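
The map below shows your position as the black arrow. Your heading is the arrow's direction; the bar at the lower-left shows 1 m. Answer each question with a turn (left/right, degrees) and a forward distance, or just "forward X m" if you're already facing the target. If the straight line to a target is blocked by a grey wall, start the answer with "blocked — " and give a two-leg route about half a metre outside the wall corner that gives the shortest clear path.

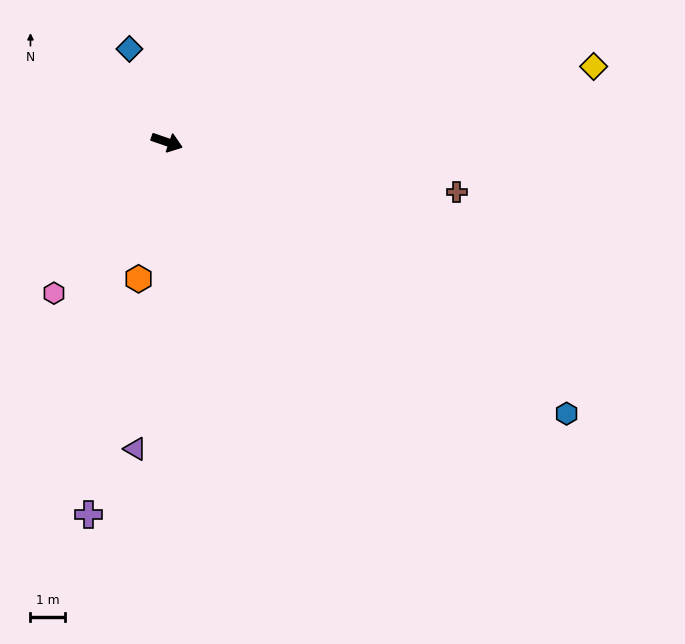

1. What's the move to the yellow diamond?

turn left 29°, forward 12.6 m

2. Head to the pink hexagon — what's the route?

turn right 108°, forward 5.5 m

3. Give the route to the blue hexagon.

turn right 15°, forward 14.1 m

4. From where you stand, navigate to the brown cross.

turn left 9°, forward 8.6 m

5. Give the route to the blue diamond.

turn left 131°, forward 2.9 m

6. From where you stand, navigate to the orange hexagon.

turn right 83°, forward 4.1 m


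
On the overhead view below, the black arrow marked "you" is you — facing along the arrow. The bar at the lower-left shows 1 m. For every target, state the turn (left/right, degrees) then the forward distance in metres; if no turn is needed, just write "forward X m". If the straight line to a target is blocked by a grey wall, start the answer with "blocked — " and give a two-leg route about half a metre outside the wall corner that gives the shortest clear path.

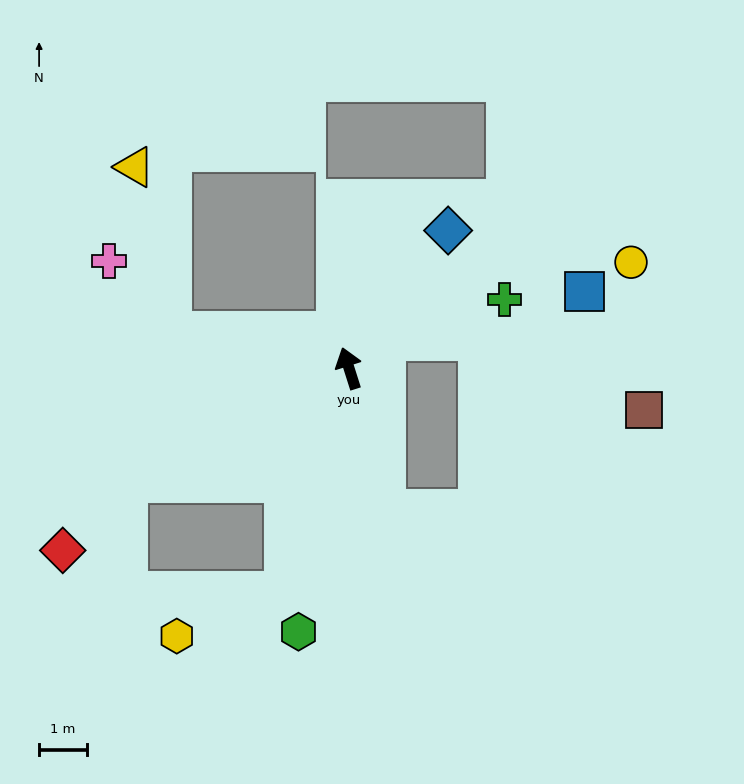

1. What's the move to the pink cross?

blocked — turn left 61°, forward 3.8 m, then turn right 37°, forward 2.0 m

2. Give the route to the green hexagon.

turn left 152°, forward 5.6 m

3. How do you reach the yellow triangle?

blocked — turn left 61°, forward 3.8 m, then turn right 66°, forward 3.5 m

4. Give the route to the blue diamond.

turn right 53°, forward 3.6 m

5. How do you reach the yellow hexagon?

blocked — turn left 146°, forward 4.9 m, then turn right 51°, forward 2.4 m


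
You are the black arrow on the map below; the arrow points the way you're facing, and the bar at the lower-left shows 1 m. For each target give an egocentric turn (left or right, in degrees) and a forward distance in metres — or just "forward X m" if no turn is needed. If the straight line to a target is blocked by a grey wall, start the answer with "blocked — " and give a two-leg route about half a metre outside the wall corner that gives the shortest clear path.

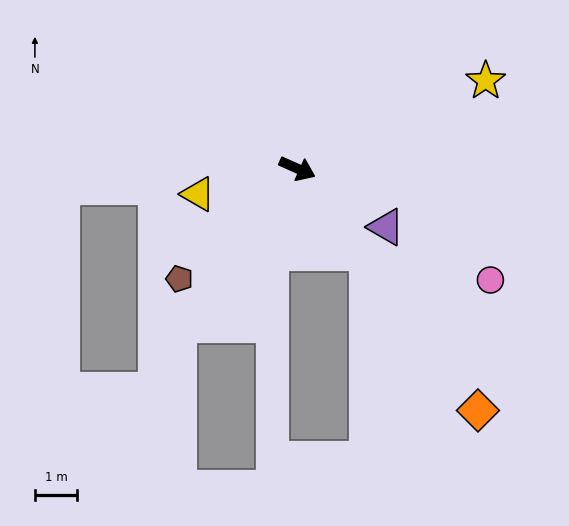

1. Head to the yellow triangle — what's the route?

turn right 142°, forward 2.4 m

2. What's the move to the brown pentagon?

turn right 113°, forward 3.8 m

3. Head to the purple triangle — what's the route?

turn right 9°, forward 2.5 m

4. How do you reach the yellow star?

turn left 49°, forward 4.9 m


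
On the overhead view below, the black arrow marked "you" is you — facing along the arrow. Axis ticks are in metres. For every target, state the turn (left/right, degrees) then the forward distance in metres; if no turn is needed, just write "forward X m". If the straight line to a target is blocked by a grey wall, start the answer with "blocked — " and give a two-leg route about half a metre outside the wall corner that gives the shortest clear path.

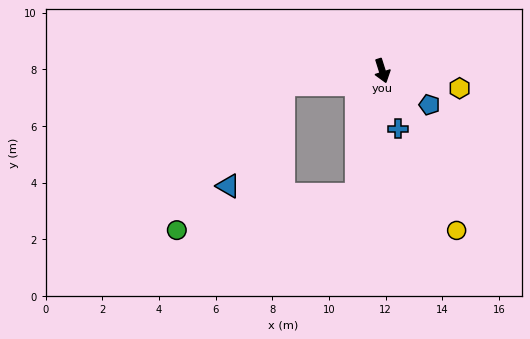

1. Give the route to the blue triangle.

blocked — turn right 100°, forward 3.5 m, then turn left 54°, forward 4.1 m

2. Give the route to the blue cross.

turn right 2°, forward 2.1 m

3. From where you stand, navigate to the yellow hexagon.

turn left 60°, forward 2.8 m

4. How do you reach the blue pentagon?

turn left 37°, forward 2.1 m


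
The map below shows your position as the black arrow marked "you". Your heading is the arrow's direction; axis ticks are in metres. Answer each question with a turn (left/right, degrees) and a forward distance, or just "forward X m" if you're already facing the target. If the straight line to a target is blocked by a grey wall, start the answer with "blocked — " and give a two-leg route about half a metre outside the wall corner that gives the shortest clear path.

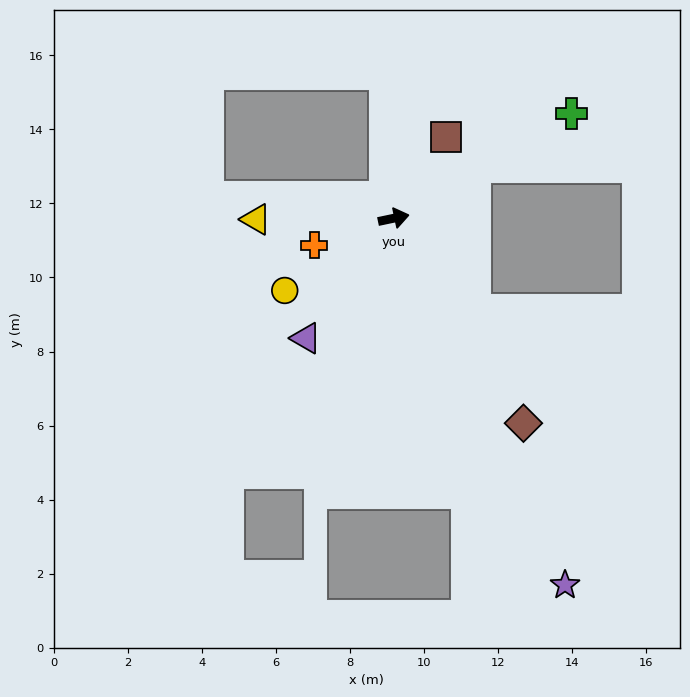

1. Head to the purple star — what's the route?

turn right 77°, forward 10.9 m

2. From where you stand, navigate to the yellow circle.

turn right 158°, forward 3.5 m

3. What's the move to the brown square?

turn left 45°, forward 2.6 m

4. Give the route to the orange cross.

turn right 173°, forward 2.3 m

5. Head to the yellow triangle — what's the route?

turn left 169°, forward 3.7 m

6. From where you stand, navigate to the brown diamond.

turn right 70°, forward 6.6 m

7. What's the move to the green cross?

turn left 19°, forward 5.6 m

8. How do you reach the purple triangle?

turn right 138°, forward 4.0 m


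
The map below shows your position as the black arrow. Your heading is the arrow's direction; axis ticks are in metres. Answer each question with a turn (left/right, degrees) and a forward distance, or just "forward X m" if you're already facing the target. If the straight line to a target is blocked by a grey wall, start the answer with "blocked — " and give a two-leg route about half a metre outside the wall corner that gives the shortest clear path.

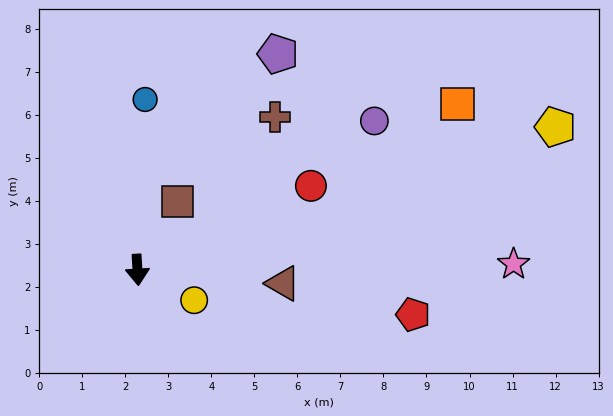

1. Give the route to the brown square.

turn left 146°, forward 1.8 m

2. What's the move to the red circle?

turn left 112°, forward 4.5 m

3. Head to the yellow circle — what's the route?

turn left 58°, forward 1.5 m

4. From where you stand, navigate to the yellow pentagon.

turn left 105°, forward 10.3 m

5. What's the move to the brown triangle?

turn left 81°, forward 3.4 m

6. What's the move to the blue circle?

turn left 174°, forward 4.0 m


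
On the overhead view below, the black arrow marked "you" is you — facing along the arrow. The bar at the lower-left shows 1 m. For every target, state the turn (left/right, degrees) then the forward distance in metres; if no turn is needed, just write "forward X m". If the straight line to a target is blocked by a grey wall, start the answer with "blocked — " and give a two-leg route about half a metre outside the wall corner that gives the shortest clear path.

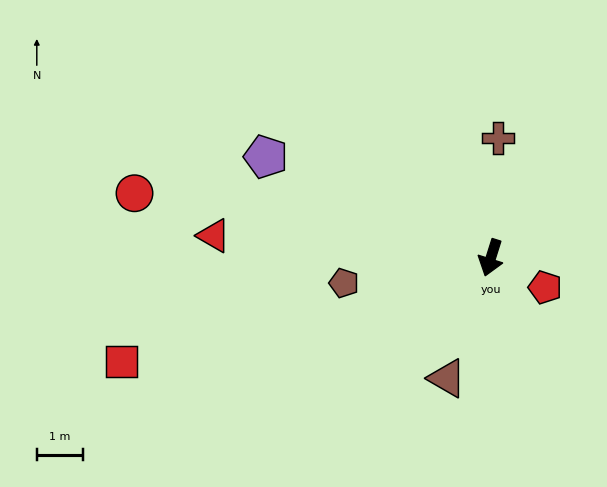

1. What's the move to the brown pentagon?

turn right 63°, forward 3.2 m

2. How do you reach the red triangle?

turn right 77°, forward 6.0 m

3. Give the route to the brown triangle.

turn right 3°, forward 2.8 m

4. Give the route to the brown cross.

turn right 166°, forward 2.6 m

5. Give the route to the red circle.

turn right 83°, forward 7.8 m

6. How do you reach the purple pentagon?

turn right 97°, forward 5.3 m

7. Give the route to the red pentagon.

turn left 79°, forward 1.3 m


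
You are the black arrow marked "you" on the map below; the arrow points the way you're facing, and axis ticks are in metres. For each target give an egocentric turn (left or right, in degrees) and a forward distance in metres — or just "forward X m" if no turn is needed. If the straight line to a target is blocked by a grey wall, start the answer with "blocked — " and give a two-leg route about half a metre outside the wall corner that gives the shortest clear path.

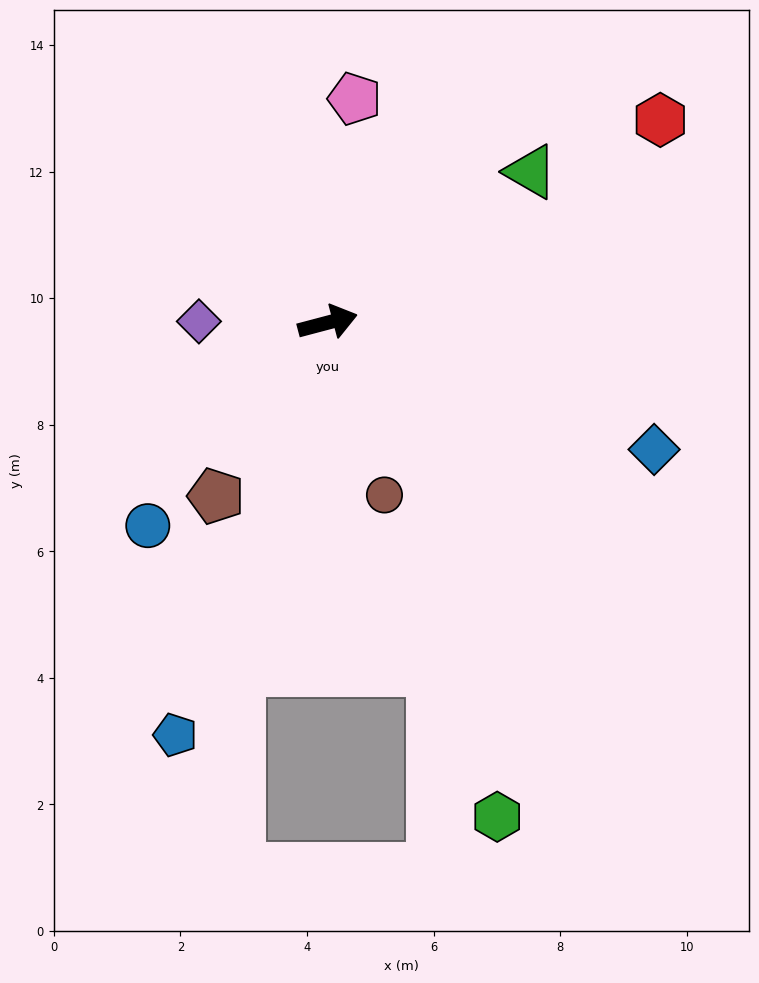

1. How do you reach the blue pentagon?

turn right 125°, forward 6.9 m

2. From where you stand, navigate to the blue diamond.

turn right 36°, forward 5.5 m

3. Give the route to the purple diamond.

turn left 165°, forward 2.0 m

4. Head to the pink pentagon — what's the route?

turn left 68°, forward 3.6 m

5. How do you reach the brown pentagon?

turn right 138°, forward 3.3 m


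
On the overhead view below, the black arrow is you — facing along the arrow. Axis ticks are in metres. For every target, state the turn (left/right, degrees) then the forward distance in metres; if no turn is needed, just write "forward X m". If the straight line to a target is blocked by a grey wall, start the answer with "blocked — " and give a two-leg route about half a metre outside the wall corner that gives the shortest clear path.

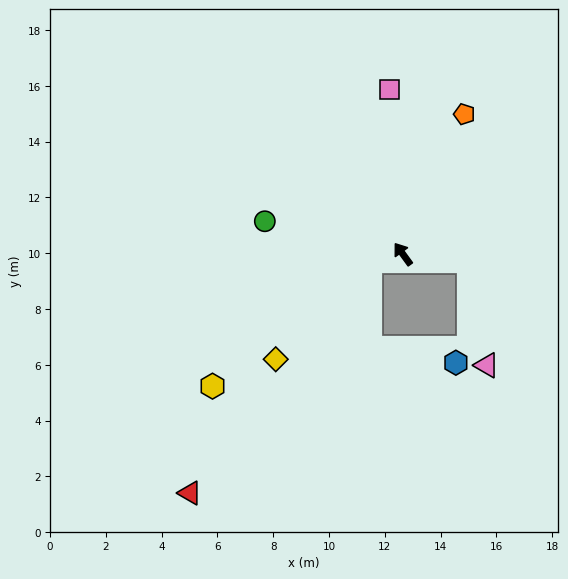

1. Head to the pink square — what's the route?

turn right 32°, forward 5.9 m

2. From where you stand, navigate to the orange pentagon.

turn right 60°, forward 5.5 m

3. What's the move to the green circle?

turn left 41°, forward 5.1 m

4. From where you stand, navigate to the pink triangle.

blocked — turn right 132°, forward 2.4 m, then turn right 74°, forward 3.8 m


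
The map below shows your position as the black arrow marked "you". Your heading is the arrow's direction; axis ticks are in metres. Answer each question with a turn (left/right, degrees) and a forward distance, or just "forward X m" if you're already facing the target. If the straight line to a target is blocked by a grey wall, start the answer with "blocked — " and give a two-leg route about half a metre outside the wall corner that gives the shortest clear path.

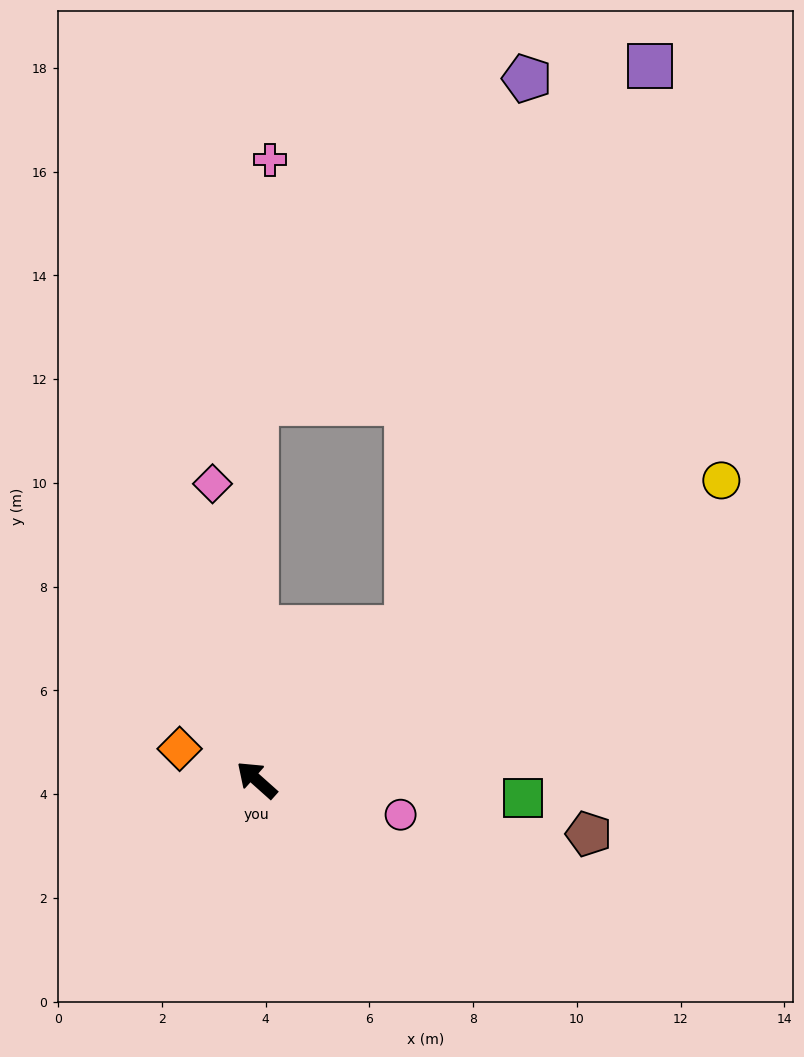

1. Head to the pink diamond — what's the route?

turn right 40°, forward 5.8 m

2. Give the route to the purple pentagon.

blocked — turn right 93°, forward 4.1 m, then turn left 32°, forward 10.8 m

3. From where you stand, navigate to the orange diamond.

turn left 20°, forward 1.6 m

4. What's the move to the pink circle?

turn right 152°, forward 2.9 m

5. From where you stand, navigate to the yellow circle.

turn right 105°, forward 10.7 m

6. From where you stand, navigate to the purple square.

blocked — turn right 93°, forward 4.1 m, then turn left 21°, forward 11.8 m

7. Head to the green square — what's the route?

turn right 142°, forward 5.1 m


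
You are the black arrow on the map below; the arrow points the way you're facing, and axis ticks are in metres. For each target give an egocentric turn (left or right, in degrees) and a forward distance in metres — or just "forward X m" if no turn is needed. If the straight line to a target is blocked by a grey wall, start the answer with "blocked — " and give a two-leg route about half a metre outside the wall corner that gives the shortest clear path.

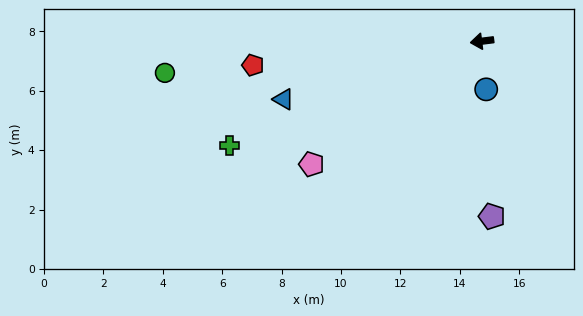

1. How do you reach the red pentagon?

forward 7.8 m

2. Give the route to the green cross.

turn left 15°, forward 9.2 m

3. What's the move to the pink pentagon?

turn left 29°, forward 7.1 m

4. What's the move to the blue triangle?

turn left 9°, forward 7.0 m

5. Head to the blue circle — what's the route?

turn left 88°, forward 1.6 m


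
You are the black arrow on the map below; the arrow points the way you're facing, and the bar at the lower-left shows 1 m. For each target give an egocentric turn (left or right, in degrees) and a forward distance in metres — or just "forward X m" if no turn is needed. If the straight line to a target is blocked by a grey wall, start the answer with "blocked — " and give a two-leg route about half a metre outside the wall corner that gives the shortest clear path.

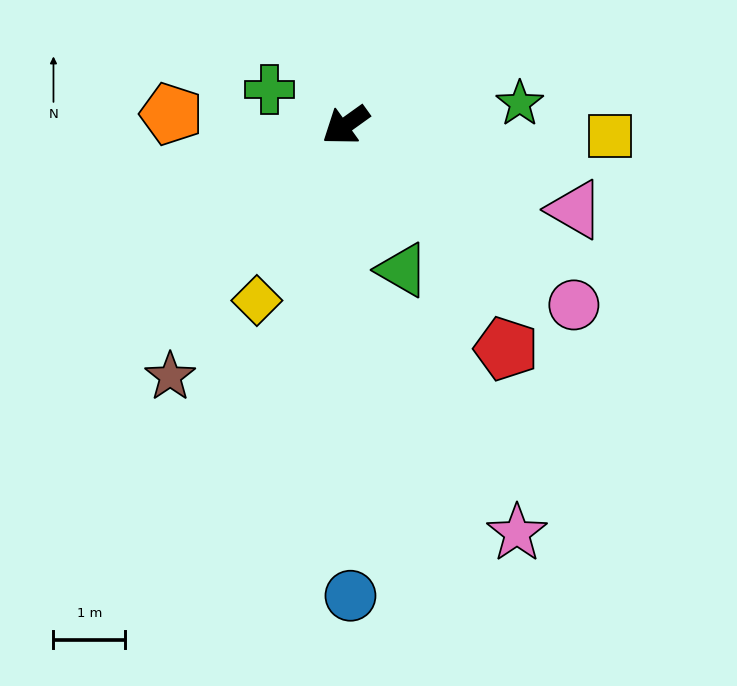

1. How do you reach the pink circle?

turn left 106°, forward 4.1 m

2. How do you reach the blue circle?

turn left 55°, forward 6.6 m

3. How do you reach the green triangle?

turn left 76°, forward 2.2 m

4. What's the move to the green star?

turn left 152°, forward 2.5 m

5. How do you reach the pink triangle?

turn left 124°, forward 3.4 m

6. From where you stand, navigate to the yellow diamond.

turn left 28°, forward 2.7 m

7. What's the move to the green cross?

turn right 61°, forward 1.2 m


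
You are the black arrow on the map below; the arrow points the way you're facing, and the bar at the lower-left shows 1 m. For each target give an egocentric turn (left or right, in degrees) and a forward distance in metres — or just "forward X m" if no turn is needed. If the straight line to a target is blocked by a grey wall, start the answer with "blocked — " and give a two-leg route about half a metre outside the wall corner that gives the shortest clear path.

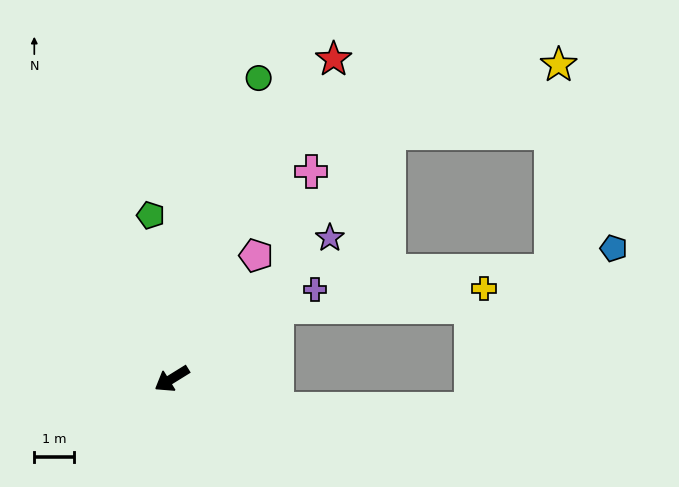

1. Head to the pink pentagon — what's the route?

turn right 156°, forward 3.7 m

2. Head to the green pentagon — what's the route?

turn right 114°, forward 4.1 m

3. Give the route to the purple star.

turn right 170°, forward 5.3 m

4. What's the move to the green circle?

turn right 138°, forward 7.8 m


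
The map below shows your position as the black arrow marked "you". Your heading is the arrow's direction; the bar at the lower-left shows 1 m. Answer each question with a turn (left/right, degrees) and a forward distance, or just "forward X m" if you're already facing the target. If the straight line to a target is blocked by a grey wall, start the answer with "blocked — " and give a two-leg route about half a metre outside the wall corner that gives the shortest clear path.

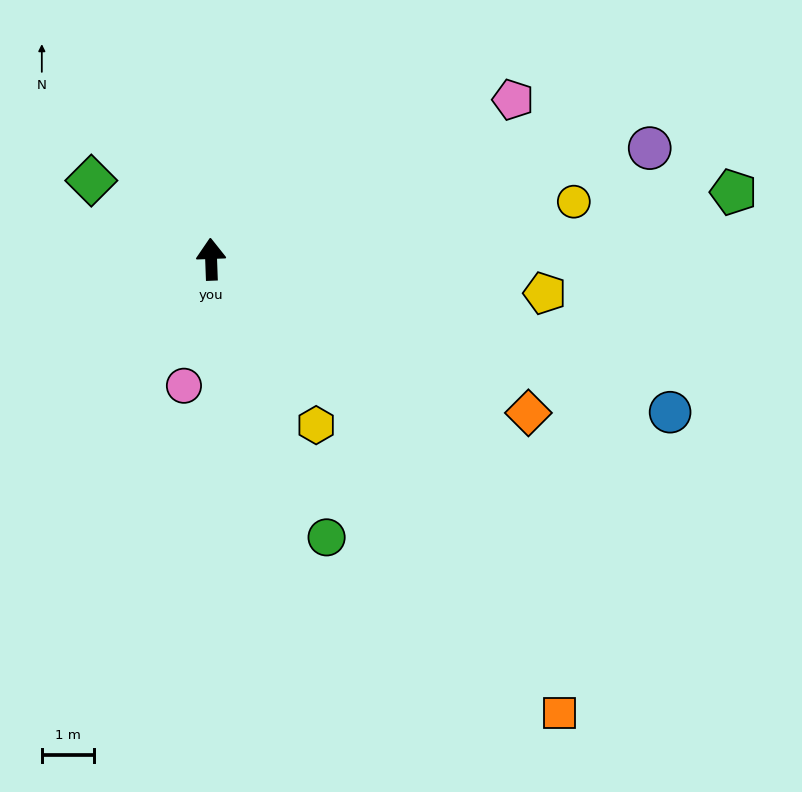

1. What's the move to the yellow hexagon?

turn right 150°, forward 3.8 m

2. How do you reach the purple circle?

turn right 78°, forward 8.7 m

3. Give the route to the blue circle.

turn right 111°, forward 9.3 m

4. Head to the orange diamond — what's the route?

turn right 118°, forward 6.8 m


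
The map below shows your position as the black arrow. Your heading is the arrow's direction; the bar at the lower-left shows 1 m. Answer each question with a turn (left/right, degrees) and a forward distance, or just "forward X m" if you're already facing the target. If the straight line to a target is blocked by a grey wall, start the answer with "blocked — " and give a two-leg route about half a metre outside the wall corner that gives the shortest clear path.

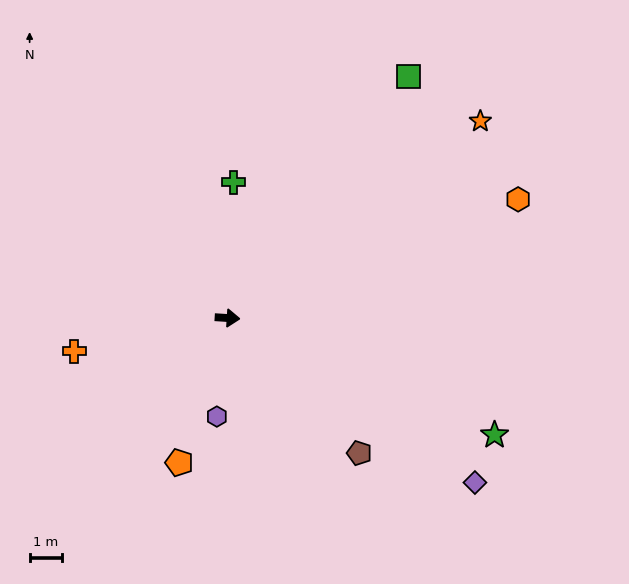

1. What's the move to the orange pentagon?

turn right 105°, forward 4.7 m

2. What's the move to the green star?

turn right 20°, forward 9.1 m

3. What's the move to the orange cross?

turn right 164°, forward 4.9 m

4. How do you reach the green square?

turn left 57°, forward 9.4 m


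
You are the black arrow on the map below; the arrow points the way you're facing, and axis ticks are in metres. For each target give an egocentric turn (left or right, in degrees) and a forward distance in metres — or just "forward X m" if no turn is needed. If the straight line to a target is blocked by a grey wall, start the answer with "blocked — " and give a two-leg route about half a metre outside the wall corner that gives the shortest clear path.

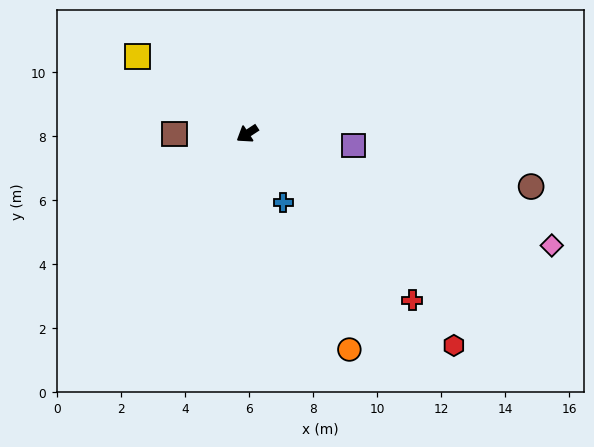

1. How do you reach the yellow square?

turn right 68°, forward 4.2 m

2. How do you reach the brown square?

turn right 33°, forward 2.3 m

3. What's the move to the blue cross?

turn left 84°, forward 2.4 m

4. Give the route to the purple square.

turn left 140°, forward 3.3 m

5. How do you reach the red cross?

turn left 102°, forward 7.3 m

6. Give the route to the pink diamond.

turn left 127°, forward 10.1 m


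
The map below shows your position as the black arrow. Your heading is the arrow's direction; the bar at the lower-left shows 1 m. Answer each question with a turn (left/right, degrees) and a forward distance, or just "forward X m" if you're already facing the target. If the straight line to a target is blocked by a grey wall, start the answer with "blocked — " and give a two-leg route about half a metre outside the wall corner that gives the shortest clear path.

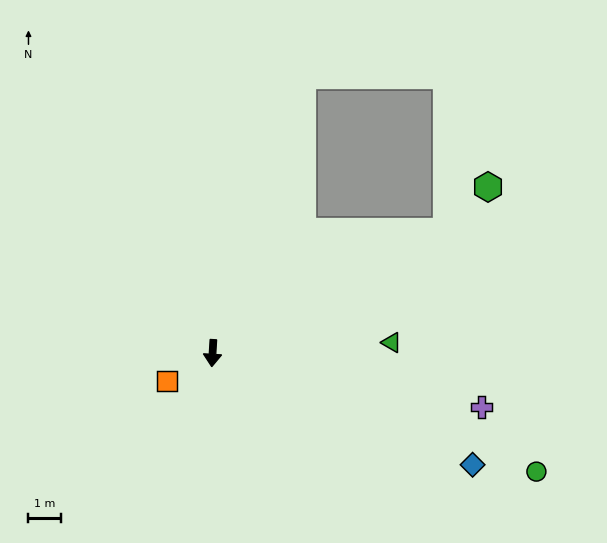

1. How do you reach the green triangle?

turn left 97°, forward 5.5 m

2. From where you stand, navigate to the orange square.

turn right 55°, forward 1.6 m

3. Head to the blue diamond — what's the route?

turn left 70°, forward 8.7 m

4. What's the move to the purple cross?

turn left 82°, forward 8.4 m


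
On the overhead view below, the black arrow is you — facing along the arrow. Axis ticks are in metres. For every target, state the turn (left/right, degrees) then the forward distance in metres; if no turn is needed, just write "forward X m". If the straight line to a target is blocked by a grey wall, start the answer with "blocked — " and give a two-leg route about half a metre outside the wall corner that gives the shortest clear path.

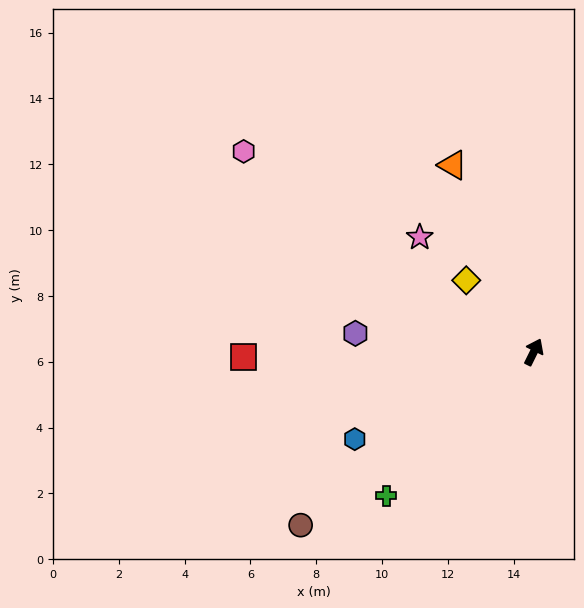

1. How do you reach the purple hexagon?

turn left 110°, forward 5.4 m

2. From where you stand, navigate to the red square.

turn left 117°, forward 8.8 m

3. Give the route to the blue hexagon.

turn left 142°, forward 6.0 m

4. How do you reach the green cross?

turn left 161°, forward 6.3 m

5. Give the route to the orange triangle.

turn left 50°, forward 6.2 m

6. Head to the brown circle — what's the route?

turn left 153°, forward 8.8 m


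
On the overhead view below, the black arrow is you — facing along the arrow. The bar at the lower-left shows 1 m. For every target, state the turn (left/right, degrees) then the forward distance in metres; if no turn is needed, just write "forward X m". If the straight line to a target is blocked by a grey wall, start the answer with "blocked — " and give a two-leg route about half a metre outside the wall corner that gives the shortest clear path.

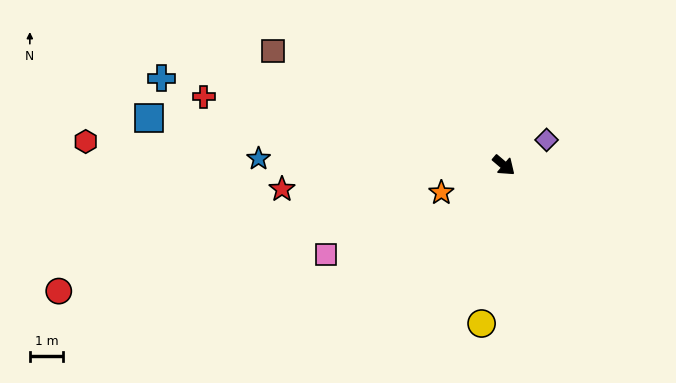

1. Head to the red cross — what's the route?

turn right 152°, forward 9.2 m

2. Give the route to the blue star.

turn right 141°, forward 7.4 m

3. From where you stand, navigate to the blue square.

turn right 147°, forward 10.7 m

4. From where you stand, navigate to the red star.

turn right 133°, forward 6.7 m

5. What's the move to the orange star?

turn right 116°, forward 2.0 m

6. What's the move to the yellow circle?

turn right 58°, forward 4.8 m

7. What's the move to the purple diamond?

turn left 71°, forward 1.5 m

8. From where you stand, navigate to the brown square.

turn right 166°, forward 7.7 m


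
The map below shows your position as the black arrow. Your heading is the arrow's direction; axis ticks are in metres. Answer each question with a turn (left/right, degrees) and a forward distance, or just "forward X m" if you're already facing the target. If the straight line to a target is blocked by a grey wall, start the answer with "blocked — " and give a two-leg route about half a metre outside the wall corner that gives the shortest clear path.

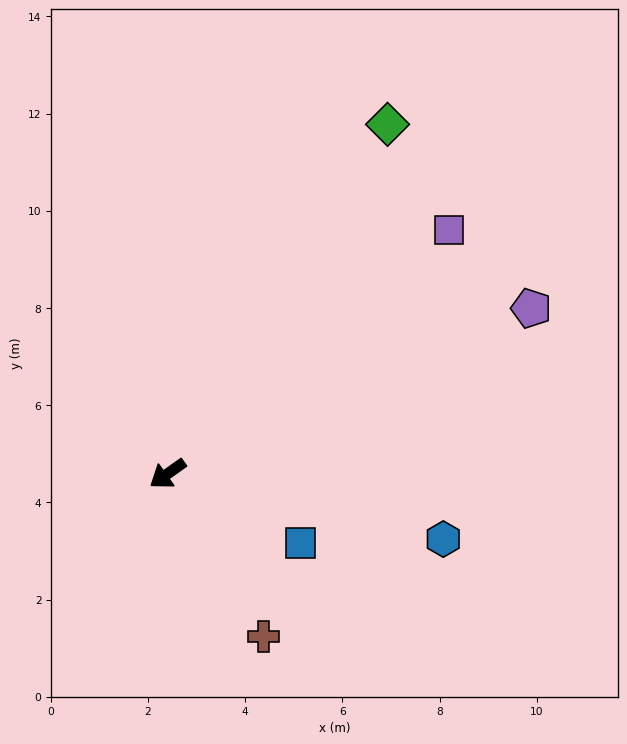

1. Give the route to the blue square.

turn left 117°, forward 3.1 m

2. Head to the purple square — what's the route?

turn right 174°, forward 7.7 m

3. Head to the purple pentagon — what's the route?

turn left 169°, forward 8.2 m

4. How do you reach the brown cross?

turn left 85°, forward 3.9 m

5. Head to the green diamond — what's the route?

turn right 158°, forward 8.5 m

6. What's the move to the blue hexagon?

turn left 131°, forward 5.8 m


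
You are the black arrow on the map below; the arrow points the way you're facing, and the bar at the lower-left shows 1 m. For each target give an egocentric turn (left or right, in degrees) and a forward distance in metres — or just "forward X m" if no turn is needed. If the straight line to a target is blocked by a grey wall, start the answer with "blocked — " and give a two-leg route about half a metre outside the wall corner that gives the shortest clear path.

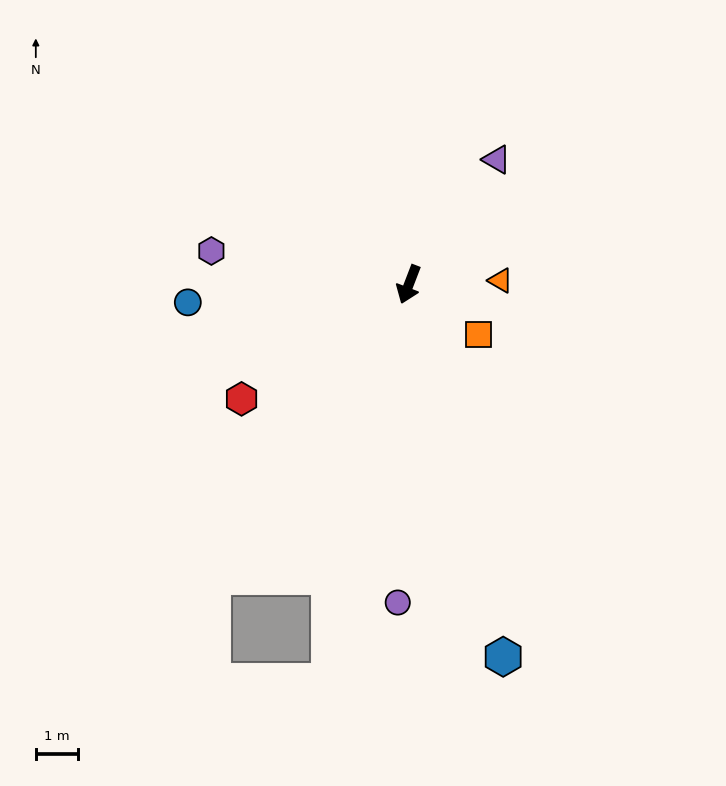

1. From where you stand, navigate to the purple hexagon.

turn right 79°, forward 4.8 m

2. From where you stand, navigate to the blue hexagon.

turn left 35°, forward 9.1 m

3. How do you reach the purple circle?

turn left 19°, forward 7.6 m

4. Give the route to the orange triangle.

turn left 113°, forward 2.2 m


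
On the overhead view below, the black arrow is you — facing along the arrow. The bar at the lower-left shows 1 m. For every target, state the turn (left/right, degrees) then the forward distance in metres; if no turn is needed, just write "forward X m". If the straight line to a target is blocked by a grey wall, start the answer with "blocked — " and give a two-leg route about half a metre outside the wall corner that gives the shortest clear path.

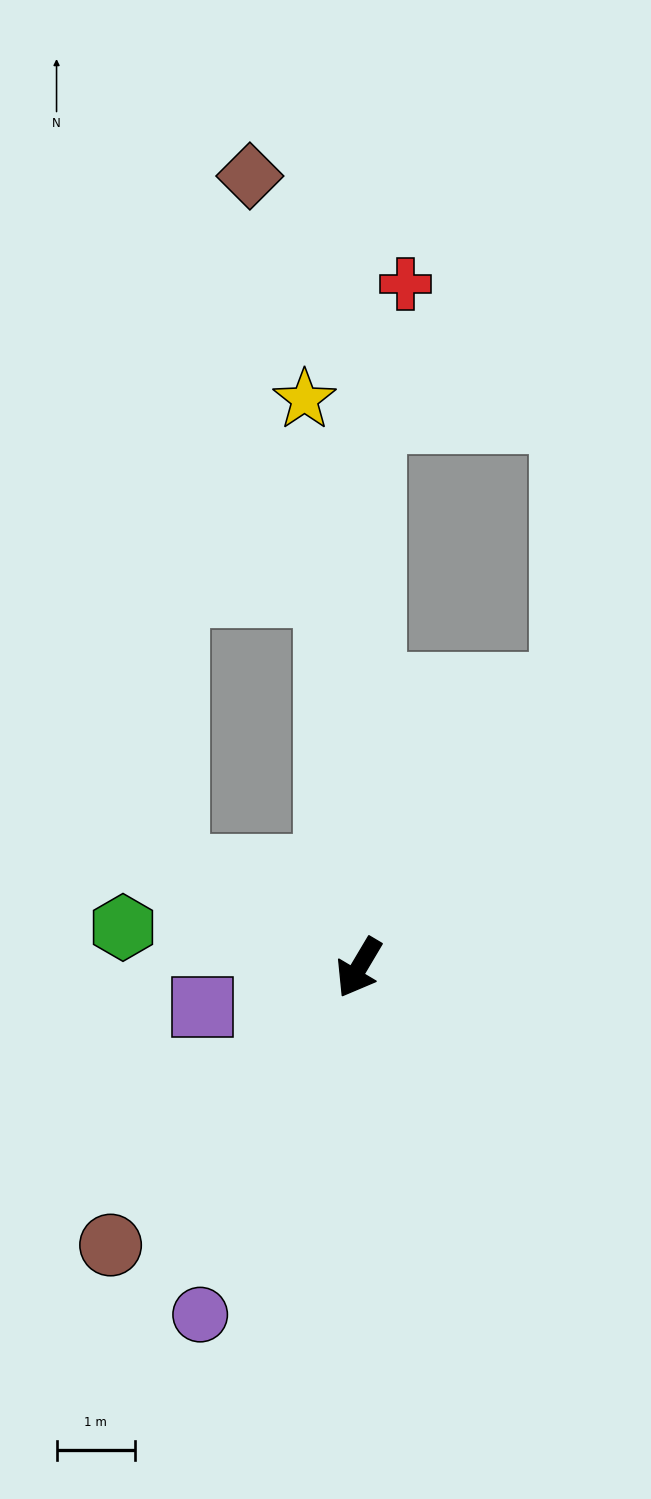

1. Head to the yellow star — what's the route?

turn right 144°, forward 7.3 m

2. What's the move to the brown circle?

turn right 11°, forward 4.7 m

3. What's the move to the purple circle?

turn left 6°, forward 4.9 m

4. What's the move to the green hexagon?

turn right 69°, forward 3.1 m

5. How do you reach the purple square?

turn right 45°, forward 2.1 m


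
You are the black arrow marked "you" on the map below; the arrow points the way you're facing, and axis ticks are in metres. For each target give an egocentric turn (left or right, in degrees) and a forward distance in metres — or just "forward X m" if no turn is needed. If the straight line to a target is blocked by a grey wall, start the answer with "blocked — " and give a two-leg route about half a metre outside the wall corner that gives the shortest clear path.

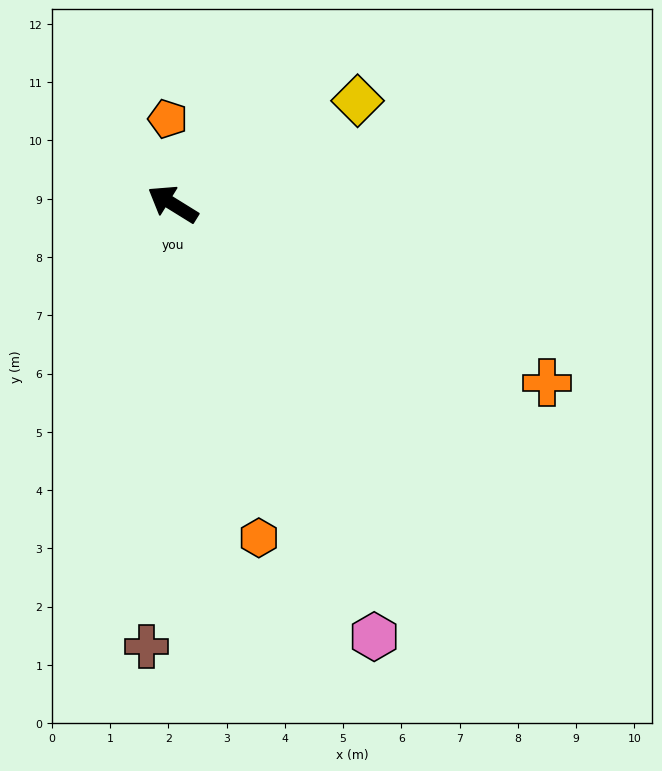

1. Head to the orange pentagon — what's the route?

turn right 55°, forward 1.5 m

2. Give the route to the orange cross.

turn right 174°, forward 7.1 m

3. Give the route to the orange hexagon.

turn left 136°, forward 5.9 m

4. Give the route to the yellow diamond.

turn right 119°, forward 3.6 m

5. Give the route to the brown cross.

turn left 118°, forward 7.6 m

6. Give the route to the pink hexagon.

turn left 147°, forward 8.2 m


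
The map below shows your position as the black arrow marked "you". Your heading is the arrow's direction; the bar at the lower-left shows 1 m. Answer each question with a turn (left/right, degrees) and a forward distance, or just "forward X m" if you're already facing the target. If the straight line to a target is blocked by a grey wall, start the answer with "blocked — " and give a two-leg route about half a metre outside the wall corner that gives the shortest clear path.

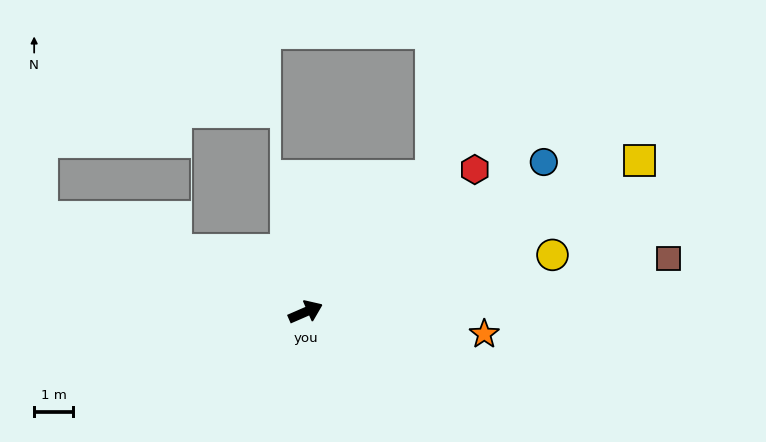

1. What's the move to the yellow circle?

turn right 11°, forward 6.5 m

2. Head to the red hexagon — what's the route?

turn left 17°, forward 5.7 m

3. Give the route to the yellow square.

forward 9.4 m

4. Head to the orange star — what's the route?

turn right 31°, forward 4.6 m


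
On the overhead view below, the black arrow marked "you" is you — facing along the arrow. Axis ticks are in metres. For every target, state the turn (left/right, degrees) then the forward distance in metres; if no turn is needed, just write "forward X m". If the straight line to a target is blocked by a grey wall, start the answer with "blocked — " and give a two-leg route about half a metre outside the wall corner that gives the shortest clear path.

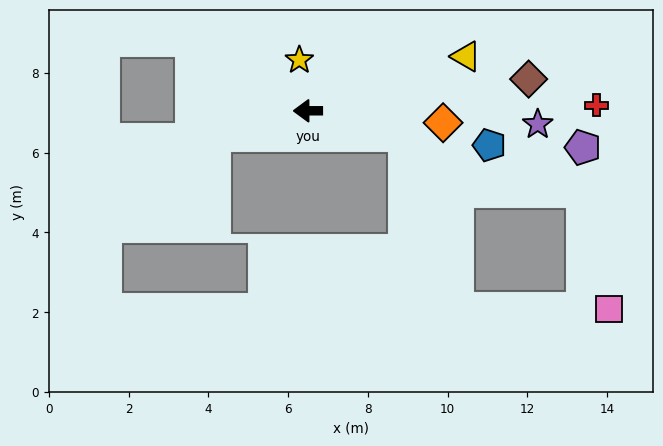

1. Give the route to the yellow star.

turn right 81°, forward 1.3 m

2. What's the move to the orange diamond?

turn left 175°, forward 3.4 m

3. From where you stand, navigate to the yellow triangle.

turn right 161°, forward 4.2 m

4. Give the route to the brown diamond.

turn right 172°, forward 5.6 m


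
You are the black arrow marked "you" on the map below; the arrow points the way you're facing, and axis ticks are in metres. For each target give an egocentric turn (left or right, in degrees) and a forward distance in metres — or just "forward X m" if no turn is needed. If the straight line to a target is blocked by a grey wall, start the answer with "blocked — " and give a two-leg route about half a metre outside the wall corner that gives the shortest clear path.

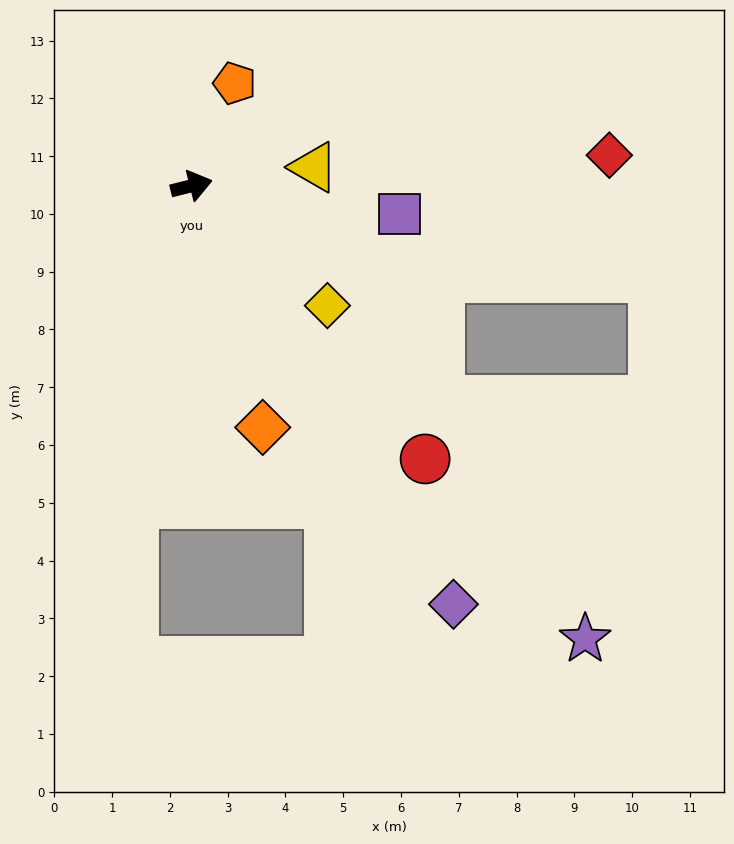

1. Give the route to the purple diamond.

turn right 72°, forward 8.5 m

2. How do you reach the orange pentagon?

turn left 53°, forward 1.9 m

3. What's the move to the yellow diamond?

turn right 55°, forward 3.1 m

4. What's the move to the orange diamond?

turn right 88°, forward 4.4 m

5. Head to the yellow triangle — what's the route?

turn right 5°, forward 2.1 m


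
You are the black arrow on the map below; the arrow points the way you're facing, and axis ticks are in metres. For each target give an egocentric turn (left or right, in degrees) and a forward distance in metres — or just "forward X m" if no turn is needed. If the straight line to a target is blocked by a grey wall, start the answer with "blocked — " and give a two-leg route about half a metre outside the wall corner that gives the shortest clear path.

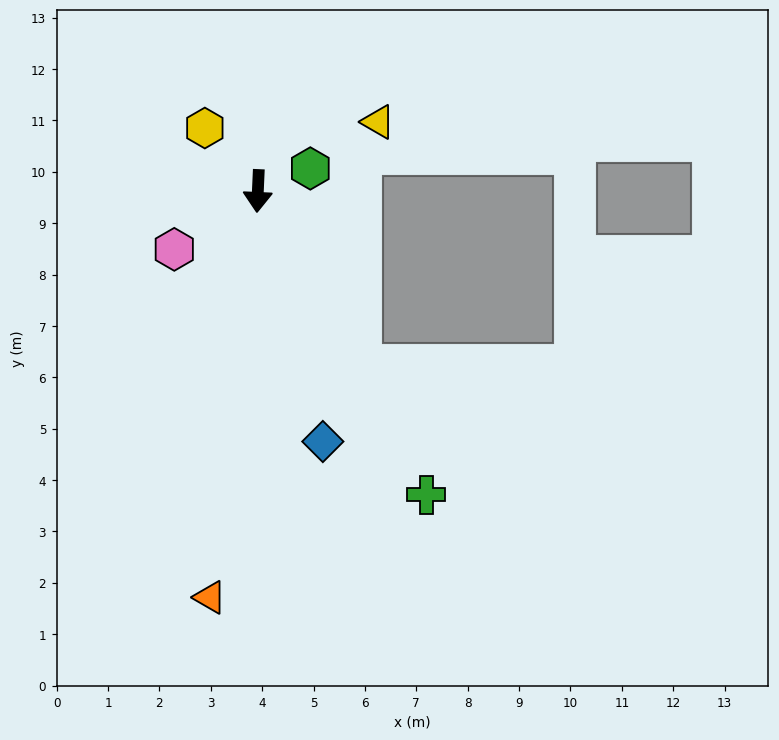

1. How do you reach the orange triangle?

turn right 4°, forward 8.0 m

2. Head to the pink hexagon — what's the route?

turn right 53°, forward 2.0 m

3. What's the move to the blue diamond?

turn left 17°, forward 5.0 m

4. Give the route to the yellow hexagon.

turn right 137°, forward 1.6 m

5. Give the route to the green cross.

turn left 32°, forward 6.8 m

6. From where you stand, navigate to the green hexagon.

turn left 116°, forward 1.1 m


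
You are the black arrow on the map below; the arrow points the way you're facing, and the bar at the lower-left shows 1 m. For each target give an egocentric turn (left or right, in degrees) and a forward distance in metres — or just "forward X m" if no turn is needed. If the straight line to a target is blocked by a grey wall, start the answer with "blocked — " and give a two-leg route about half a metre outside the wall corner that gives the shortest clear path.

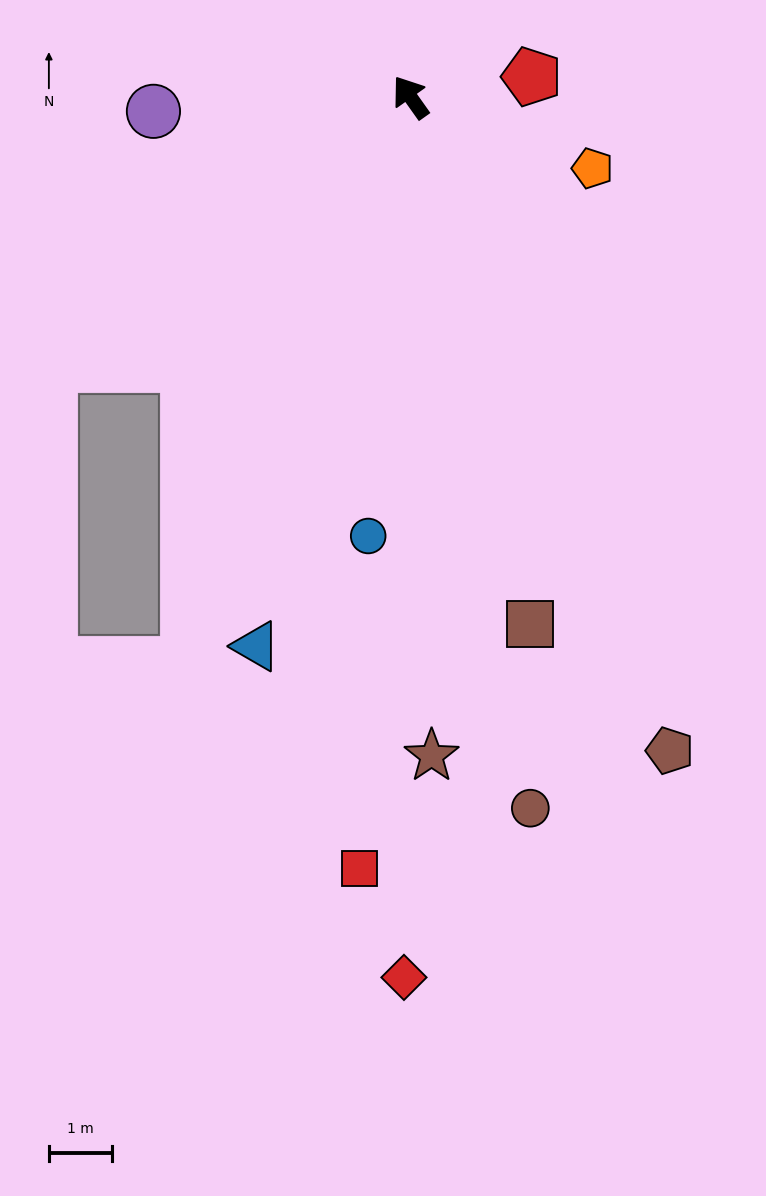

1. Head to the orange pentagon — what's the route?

turn right 147°, forward 3.1 m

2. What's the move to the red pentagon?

turn right 116°, forward 2.0 m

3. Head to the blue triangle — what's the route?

turn left 129°, forward 9.1 m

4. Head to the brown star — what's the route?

turn left 146°, forward 10.5 m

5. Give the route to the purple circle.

turn left 58°, forward 4.1 m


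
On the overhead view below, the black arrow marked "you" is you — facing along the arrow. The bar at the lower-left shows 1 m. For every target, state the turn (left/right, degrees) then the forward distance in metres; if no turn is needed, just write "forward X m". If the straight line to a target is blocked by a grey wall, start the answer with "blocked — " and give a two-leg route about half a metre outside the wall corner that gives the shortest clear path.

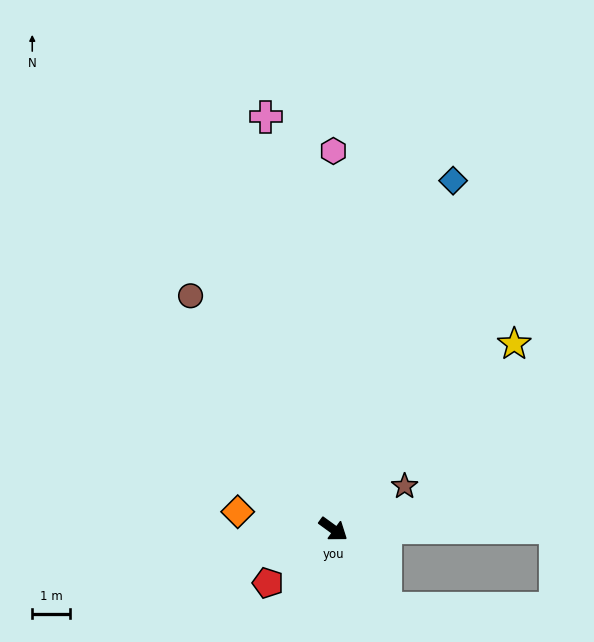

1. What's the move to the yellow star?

turn left 82°, forward 6.8 m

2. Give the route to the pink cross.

turn left 135°, forward 11.0 m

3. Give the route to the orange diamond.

turn right 154°, forward 2.6 m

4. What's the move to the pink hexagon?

turn left 126°, forward 9.9 m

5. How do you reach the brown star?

turn left 67°, forward 2.2 m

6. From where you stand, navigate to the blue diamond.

turn left 107°, forward 9.7 m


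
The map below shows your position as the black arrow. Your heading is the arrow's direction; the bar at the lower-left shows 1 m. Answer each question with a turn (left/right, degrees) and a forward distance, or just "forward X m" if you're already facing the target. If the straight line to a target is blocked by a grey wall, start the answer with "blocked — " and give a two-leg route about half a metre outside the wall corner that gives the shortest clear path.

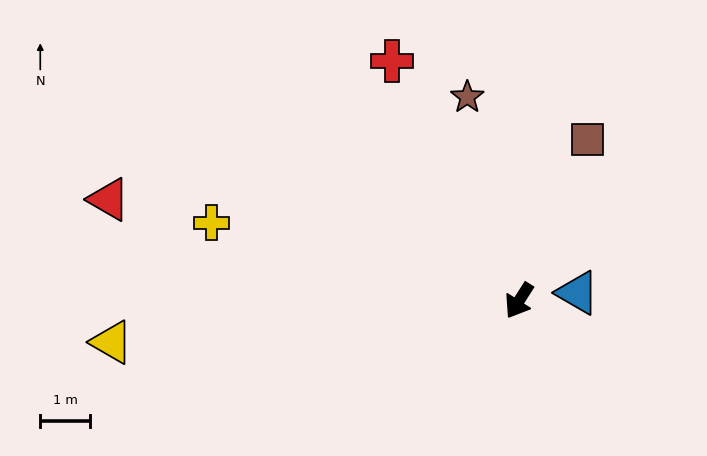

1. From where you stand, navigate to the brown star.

turn right 133°, forward 4.2 m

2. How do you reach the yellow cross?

turn right 72°, forward 6.4 m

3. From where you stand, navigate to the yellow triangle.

turn right 52°, forward 8.2 m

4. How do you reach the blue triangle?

turn left 130°, forward 1.2 m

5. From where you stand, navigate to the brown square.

turn right 171°, forward 3.5 m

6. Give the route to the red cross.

turn right 120°, forward 5.4 m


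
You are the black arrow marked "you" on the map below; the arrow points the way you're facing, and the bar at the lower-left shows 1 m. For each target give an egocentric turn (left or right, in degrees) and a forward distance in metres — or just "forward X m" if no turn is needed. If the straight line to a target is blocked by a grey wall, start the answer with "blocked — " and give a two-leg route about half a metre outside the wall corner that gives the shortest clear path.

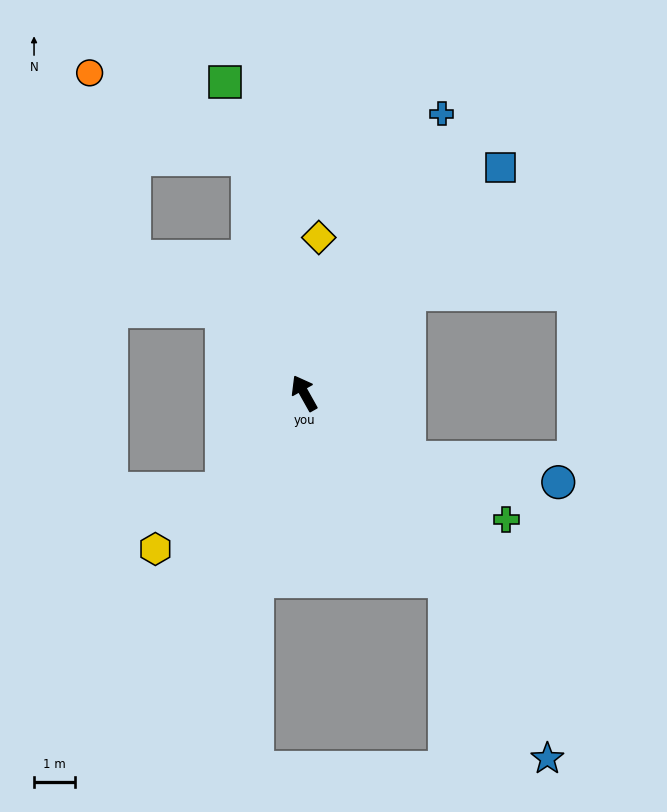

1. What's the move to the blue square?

turn right 70°, forward 7.3 m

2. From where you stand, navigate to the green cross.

turn right 151°, forward 5.8 m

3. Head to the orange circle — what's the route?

blocked — turn right 16°, forward 5.9 m, then turn left 48°, forward 4.4 m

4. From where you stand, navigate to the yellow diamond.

turn right 35°, forward 3.8 m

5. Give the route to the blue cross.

turn right 55°, forward 7.6 m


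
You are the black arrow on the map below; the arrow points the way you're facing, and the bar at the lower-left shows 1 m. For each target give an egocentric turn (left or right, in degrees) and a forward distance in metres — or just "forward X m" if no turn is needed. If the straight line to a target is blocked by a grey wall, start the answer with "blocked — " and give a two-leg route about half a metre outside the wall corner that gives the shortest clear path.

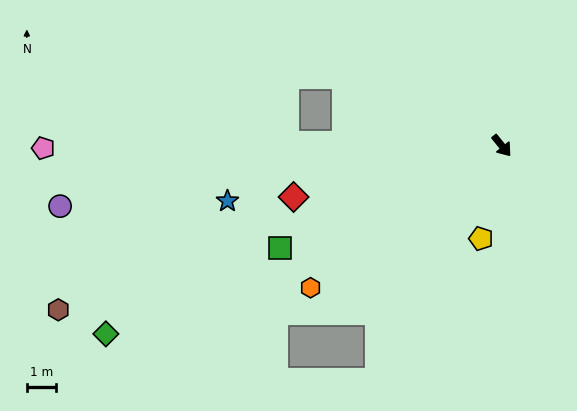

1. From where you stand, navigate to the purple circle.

turn right 121°, forward 15.5 m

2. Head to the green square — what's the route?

turn right 104°, forward 8.5 m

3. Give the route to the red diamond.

turn right 115°, forward 7.5 m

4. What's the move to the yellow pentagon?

turn right 52°, forward 3.3 m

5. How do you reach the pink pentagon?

turn right 129°, forward 15.9 m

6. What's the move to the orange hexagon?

turn right 92°, forward 8.3 m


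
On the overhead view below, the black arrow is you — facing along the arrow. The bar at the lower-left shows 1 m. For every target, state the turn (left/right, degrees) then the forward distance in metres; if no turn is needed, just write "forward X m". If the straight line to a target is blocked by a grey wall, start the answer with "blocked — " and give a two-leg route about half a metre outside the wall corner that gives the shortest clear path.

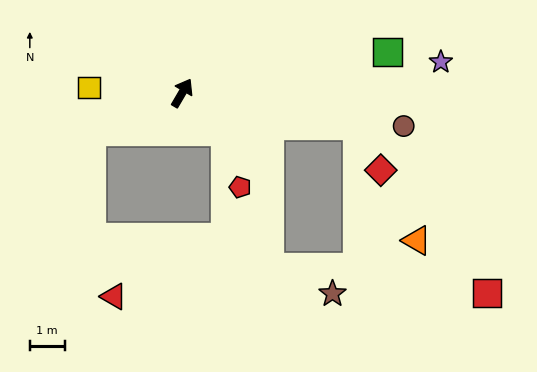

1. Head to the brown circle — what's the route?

turn right 68°, forward 6.4 m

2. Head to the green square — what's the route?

turn right 48°, forward 6.0 m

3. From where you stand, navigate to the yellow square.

turn left 117°, forward 2.7 m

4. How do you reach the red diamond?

blocked — turn right 70°, forward 5.1 m, then turn right 53°, forward 1.4 m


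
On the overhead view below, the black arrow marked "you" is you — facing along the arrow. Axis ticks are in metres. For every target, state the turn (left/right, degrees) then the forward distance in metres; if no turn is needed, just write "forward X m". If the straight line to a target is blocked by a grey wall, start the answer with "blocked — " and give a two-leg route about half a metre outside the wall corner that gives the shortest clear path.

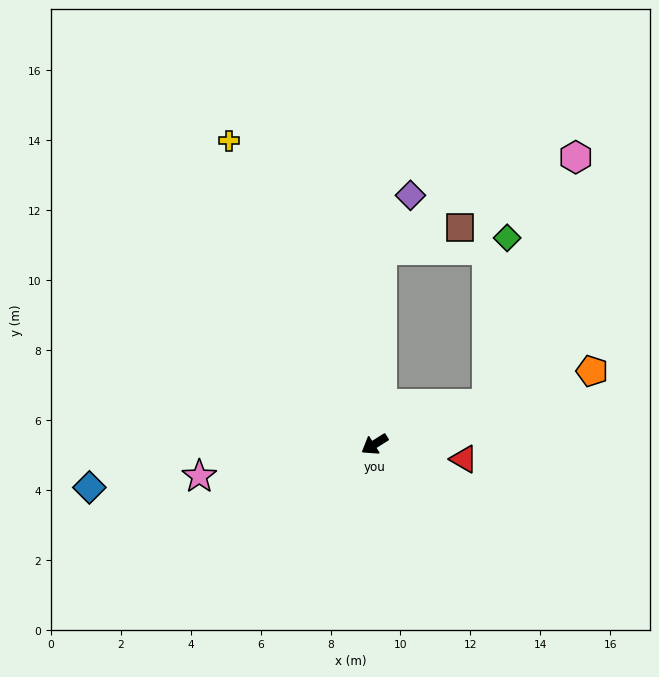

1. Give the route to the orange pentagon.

turn left 166°, forward 6.6 m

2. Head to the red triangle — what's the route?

turn left 138°, forward 2.6 m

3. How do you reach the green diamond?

blocked — turn left 167°, forward 3.4 m, then turn left 64°, forward 4.8 m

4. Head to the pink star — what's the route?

turn right 22°, forward 5.1 m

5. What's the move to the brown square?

blocked — turn right 124°, forward 5.6 m, then turn right 72°, forward 2.3 m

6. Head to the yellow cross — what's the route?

turn right 97°, forward 9.6 m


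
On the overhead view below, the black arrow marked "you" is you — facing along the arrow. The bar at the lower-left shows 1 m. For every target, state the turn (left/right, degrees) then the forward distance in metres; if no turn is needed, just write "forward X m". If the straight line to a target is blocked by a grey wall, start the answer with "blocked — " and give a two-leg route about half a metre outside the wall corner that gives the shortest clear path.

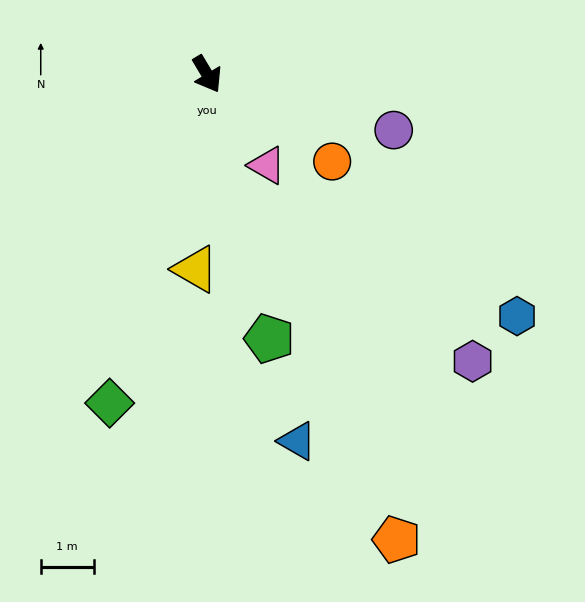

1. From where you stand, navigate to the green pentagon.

turn right 18°, forward 5.1 m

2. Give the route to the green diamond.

turn right 47°, forward 6.5 m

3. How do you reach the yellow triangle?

turn right 34°, forward 3.7 m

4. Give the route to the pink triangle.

turn left 2°, forward 2.1 m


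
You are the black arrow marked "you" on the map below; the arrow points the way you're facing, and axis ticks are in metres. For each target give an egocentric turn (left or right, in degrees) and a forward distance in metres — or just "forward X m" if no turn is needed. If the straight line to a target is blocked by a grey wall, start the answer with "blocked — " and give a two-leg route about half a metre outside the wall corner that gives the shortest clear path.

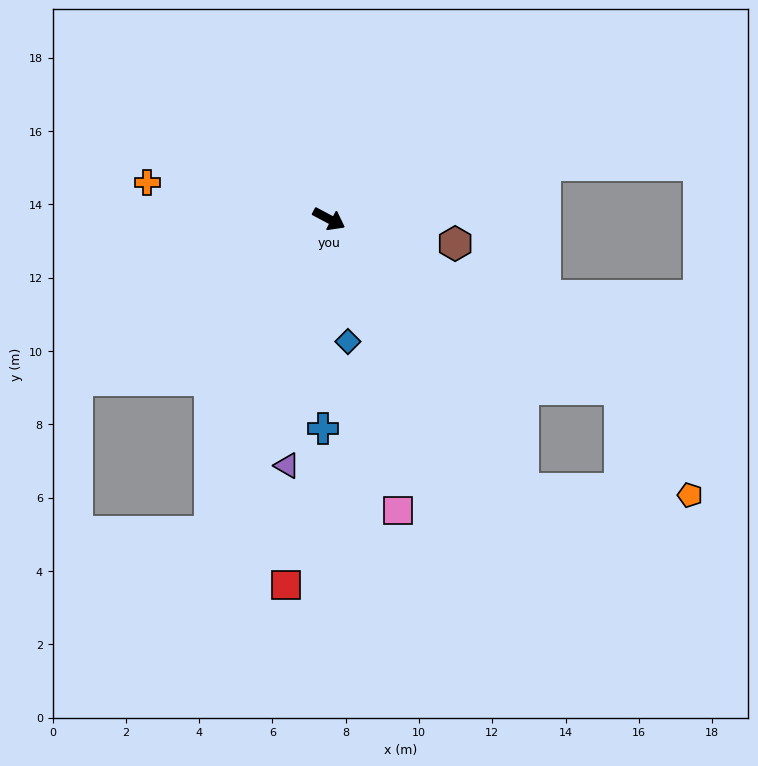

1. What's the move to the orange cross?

turn right 164°, forward 5.1 m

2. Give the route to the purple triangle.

turn right 72°, forward 6.8 m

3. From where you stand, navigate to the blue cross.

turn right 64°, forward 5.7 m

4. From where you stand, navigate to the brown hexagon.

turn left 17°, forward 3.5 m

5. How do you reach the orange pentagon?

blocked — turn right 2°, forward 9.2 m, then turn right 26°, forward 3.5 m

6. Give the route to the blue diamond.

turn right 53°, forward 3.4 m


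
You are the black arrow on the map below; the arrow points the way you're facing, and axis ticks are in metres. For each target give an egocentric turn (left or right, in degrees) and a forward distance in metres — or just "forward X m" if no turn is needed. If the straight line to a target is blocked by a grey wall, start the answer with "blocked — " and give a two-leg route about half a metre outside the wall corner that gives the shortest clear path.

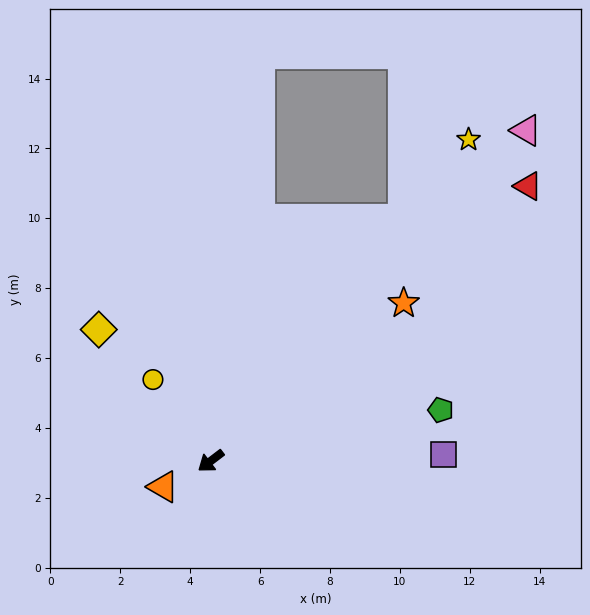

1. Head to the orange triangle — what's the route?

turn right 9°, forward 1.6 m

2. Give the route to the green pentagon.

turn left 155°, forward 6.7 m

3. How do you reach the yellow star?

turn right 166°, forward 11.8 m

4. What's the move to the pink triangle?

turn right 171°, forward 13.1 m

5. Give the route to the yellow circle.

turn right 92°, forward 2.9 m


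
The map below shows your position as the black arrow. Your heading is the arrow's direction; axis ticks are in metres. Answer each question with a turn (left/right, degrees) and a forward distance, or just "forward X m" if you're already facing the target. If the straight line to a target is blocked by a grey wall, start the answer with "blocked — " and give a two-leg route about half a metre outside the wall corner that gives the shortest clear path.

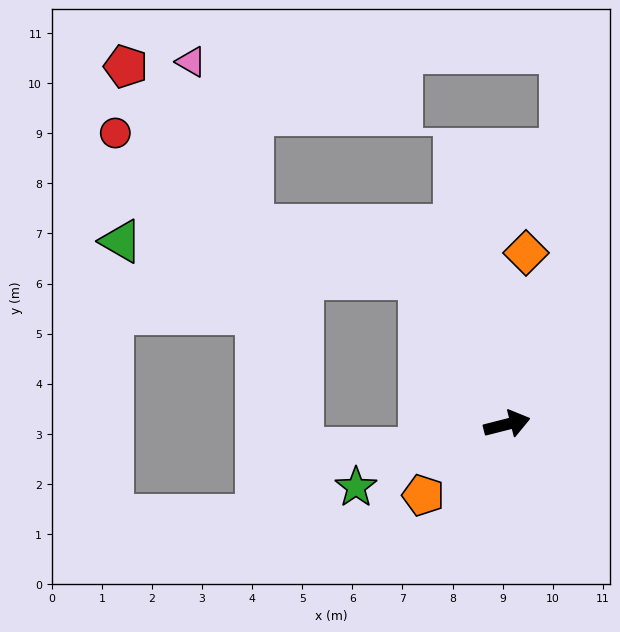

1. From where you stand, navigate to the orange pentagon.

turn right 154°, forward 2.2 m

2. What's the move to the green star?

turn right 172°, forward 3.3 m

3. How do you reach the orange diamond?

turn left 69°, forward 3.4 m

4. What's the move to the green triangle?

blocked — turn left 107°, forward 3.4 m, then turn left 52°, forward 6.0 m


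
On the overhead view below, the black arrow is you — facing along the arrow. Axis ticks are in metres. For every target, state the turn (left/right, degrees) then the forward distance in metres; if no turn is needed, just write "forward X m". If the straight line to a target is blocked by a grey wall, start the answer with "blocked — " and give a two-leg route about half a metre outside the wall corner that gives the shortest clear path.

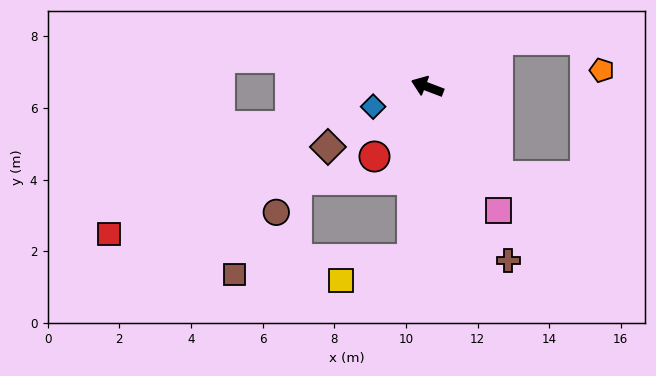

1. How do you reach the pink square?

turn left 141°, forward 4.0 m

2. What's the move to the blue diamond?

turn left 41°, forward 1.6 m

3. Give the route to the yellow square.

blocked — turn left 106°, forward 4.8 m, then turn right 68°, forward 2.1 m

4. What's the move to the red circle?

turn left 74°, forward 2.4 m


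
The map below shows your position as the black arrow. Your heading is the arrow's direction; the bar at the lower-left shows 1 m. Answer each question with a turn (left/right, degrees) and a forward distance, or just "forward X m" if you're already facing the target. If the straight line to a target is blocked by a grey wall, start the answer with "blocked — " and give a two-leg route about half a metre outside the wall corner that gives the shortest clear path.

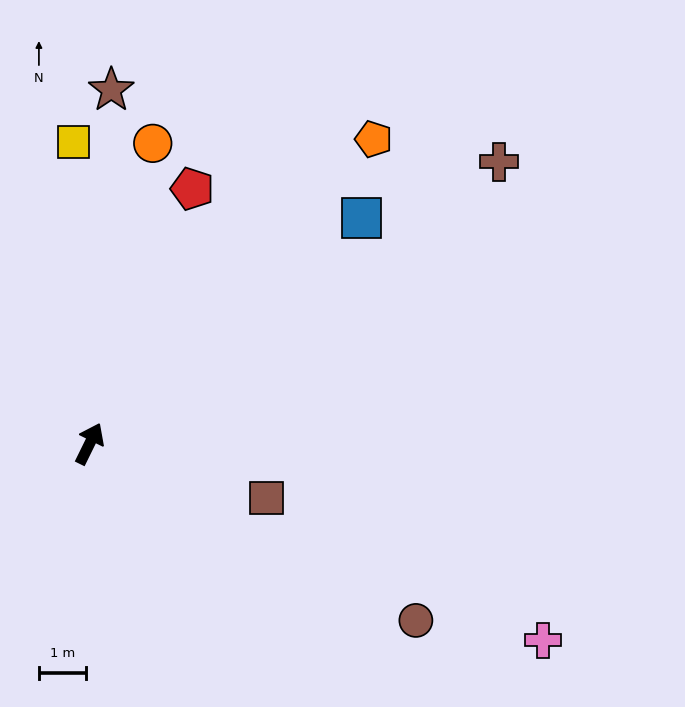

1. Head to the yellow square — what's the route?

turn left 29°, forward 6.3 m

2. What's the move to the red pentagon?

turn left 4°, forward 5.8 m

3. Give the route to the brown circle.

turn right 92°, forward 7.8 m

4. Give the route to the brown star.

turn left 23°, forward 7.5 m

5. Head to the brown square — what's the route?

turn right 81°, forward 3.9 m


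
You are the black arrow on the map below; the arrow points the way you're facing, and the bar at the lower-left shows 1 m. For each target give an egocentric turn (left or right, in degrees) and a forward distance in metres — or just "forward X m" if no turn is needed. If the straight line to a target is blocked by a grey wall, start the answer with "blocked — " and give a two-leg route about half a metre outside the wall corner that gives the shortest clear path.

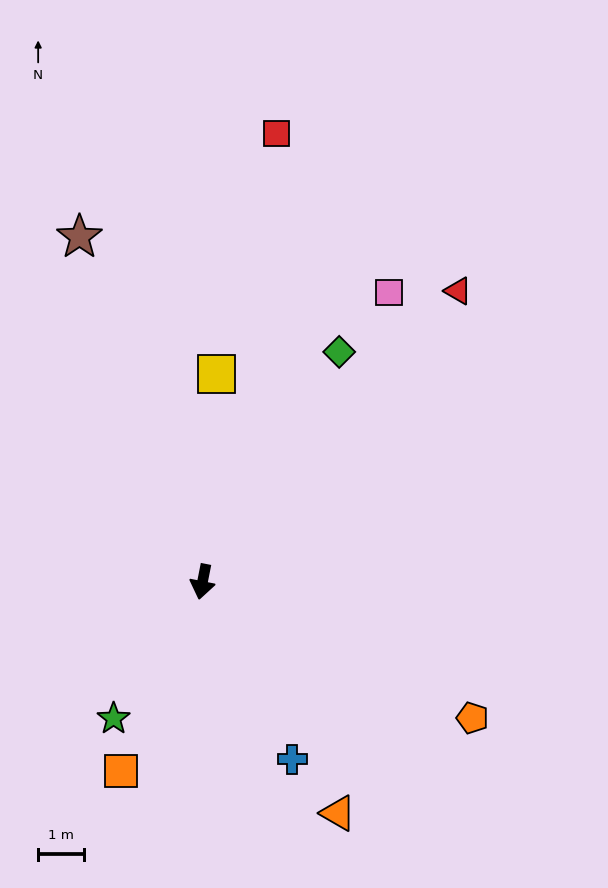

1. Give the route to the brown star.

turn right 149°, forward 8.0 m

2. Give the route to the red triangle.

turn left 150°, forward 8.5 m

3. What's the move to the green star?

turn right 22°, forward 3.6 m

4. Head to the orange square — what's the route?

turn right 12°, forward 4.5 m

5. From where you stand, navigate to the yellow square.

turn right 173°, forward 4.6 m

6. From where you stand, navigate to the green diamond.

turn left 160°, forward 5.9 m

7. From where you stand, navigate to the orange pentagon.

turn left 74°, forward 6.6 m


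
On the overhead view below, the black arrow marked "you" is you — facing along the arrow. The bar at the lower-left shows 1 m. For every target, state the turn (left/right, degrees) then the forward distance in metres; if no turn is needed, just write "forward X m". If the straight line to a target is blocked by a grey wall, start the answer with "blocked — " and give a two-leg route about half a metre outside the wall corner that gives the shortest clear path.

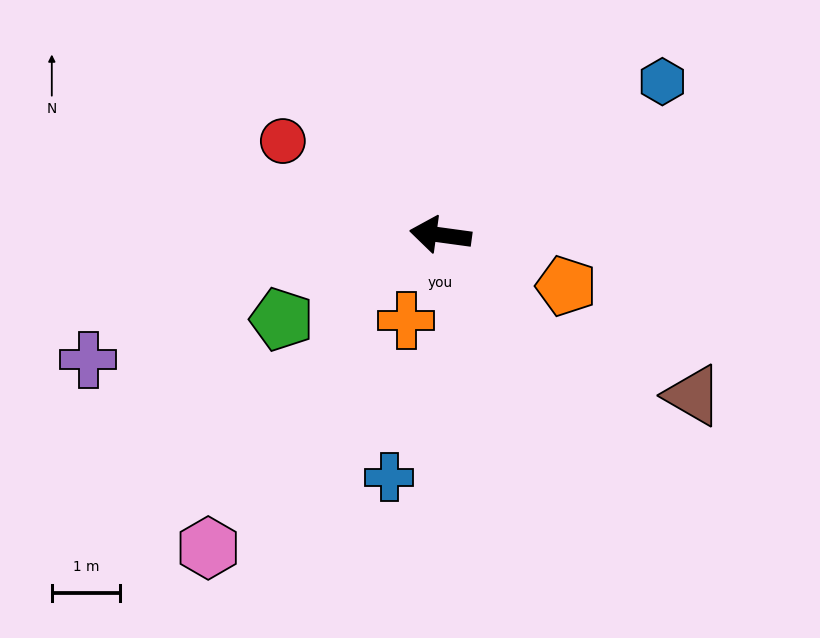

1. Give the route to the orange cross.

turn left 76°, forward 1.3 m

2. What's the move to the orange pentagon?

turn left 166°, forward 2.0 m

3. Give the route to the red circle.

turn right 23°, forward 2.7 m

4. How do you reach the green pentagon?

turn left 36°, forward 2.6 m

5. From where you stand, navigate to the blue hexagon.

turn right 138°, forward 4.0 m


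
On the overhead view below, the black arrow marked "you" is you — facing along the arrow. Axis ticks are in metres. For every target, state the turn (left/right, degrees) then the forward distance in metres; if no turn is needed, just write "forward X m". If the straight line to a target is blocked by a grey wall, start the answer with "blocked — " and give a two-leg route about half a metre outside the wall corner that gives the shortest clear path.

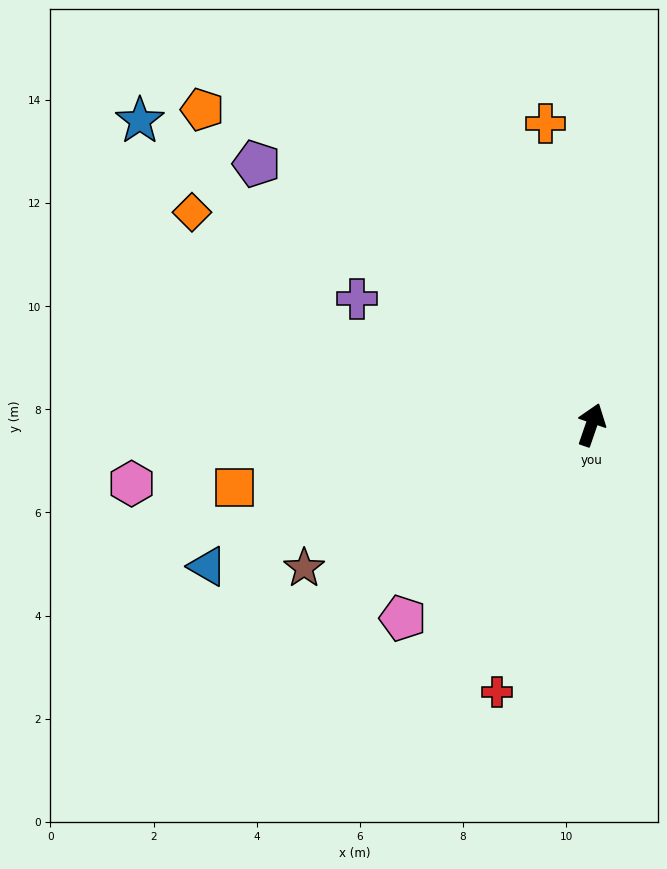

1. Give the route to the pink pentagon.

turn left 155°, forward 5.2 m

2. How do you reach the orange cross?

turn left 28°, forward 5.9 m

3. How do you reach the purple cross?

turn left 81°, forward 5.2 m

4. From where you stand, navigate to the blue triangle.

turn left 129°, forward 7.9 m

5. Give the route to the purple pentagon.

turn left 71°, forward 8.2 m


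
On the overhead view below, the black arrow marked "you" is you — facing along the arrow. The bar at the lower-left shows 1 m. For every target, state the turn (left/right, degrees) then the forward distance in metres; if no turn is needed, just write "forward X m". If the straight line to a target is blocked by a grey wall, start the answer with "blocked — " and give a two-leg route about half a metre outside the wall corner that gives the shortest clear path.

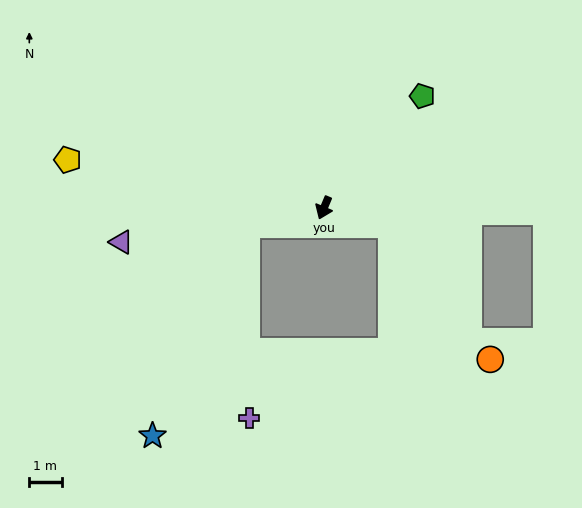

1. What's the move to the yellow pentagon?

turn right 78°, forward 8.1 m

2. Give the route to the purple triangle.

turn right 58°, forward 6.4 m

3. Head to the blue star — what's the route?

blocked — turn right 55°, forward 2.5 m, then turn left 54°, forward 7.2 m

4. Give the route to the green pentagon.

turn left 161°, forward 4.6 m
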